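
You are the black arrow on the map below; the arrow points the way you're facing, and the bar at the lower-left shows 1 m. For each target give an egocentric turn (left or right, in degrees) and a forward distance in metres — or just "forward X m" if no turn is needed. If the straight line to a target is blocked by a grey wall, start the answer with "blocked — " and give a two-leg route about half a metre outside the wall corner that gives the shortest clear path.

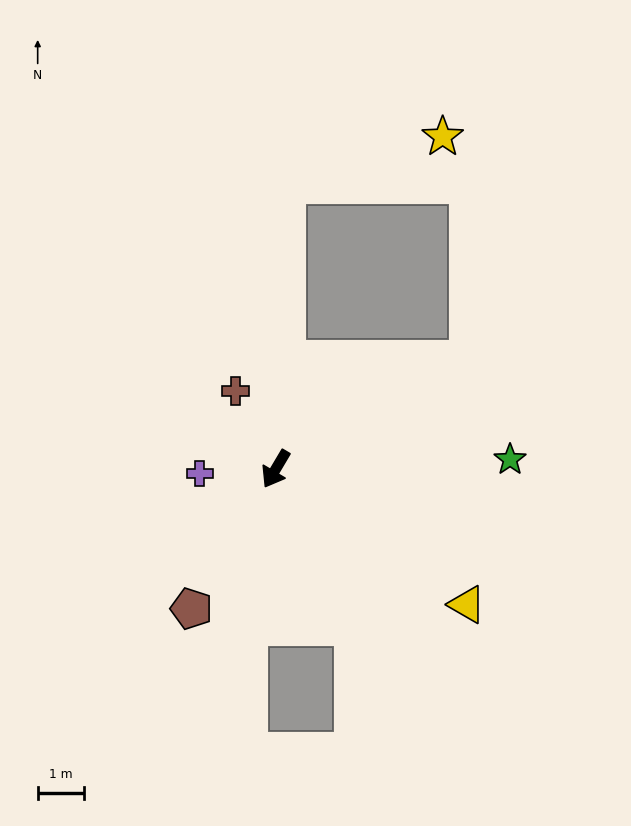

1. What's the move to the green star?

turn left 123°, forward 5.0 m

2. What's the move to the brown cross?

turn right 122°, forward 1.9 m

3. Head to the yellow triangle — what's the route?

turn left 85°, forward 5.0 m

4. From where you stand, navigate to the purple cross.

turn right 56°, forward 1.6 m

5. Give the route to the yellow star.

blocked — turn right 152°, forward 6.1 m, then turn right 71°, forward 3.5 m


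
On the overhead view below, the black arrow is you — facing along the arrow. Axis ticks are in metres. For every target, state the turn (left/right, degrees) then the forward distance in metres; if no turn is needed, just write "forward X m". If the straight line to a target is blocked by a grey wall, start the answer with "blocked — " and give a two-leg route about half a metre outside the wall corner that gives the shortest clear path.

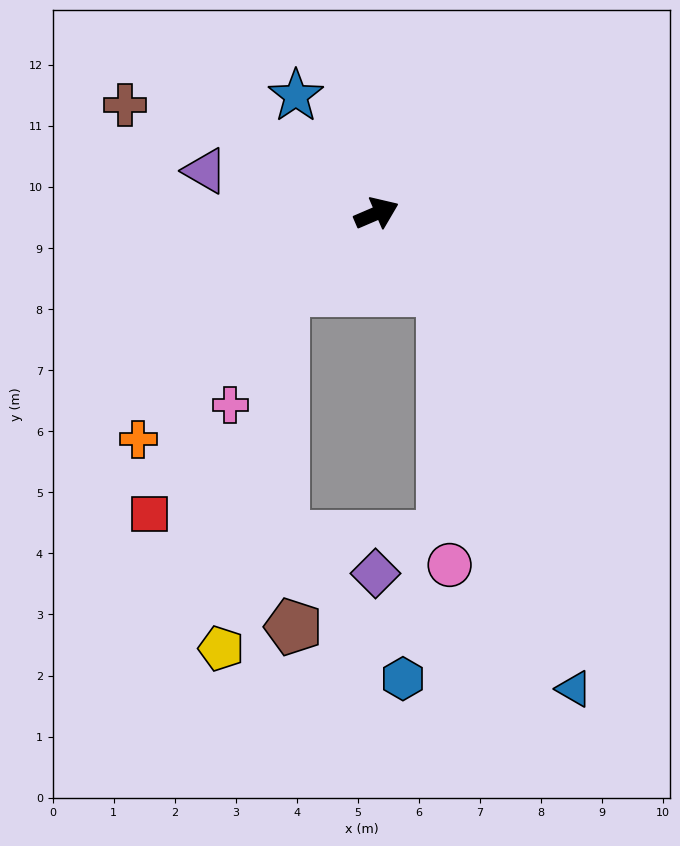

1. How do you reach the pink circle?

blocked — turn right 73°, forward 1.7 m, then turn right 39°, forward 4.5 m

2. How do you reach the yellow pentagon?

blocked — turn right 163°, forward 2.0 m, then turn left 40°, forward 5.9 m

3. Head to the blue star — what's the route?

turn left 101°, forward 2.3 m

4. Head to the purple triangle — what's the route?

turn left 143°, forward 2.9 m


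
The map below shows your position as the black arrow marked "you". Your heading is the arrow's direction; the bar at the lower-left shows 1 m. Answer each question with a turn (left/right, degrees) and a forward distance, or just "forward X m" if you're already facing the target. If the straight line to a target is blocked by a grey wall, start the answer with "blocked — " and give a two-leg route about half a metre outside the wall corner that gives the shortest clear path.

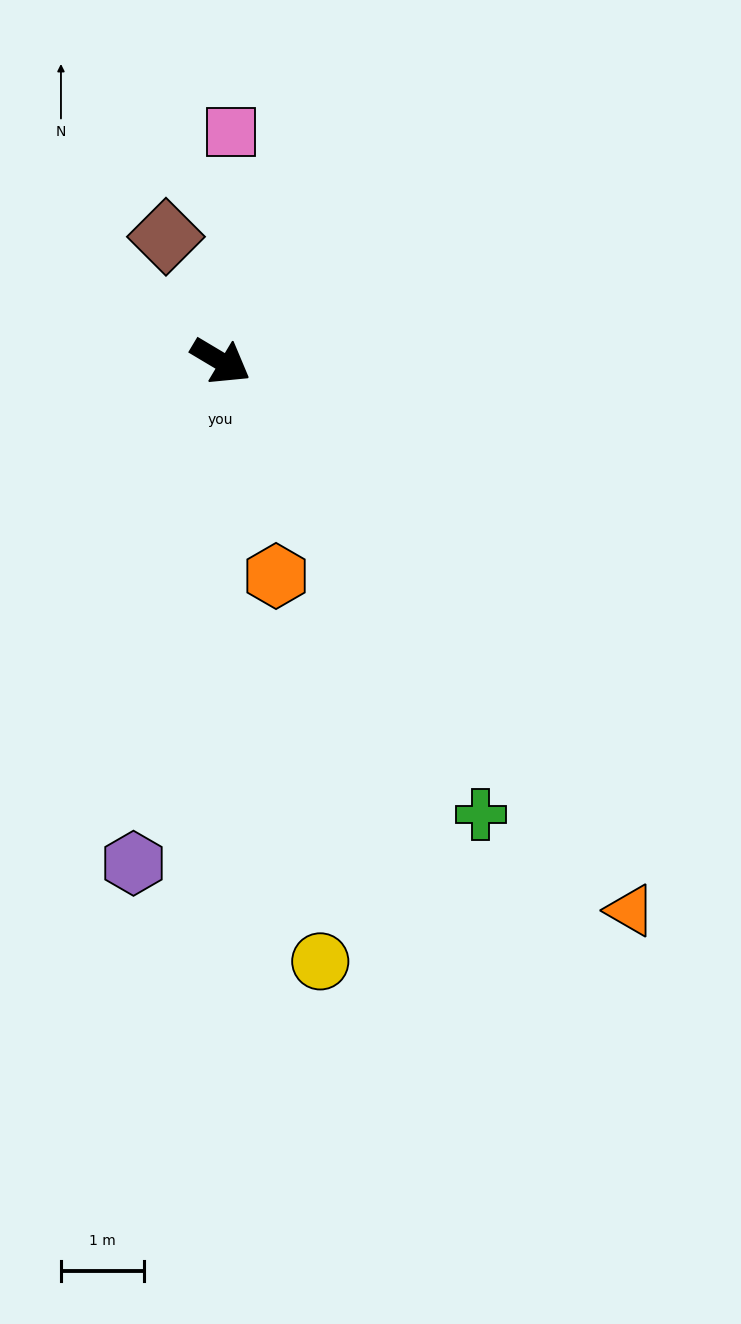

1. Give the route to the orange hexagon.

turn right 45°, forward 2.7 m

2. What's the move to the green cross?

turn right 29°, forward 6.3 m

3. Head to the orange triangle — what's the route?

turn right 22°, forward 8.2 m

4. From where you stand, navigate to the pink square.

turn left 118°, forward 2.8 m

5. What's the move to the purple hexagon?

turn right 69°, forward 6.1 m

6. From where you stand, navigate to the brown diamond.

turn left 145°, forward 1.6 m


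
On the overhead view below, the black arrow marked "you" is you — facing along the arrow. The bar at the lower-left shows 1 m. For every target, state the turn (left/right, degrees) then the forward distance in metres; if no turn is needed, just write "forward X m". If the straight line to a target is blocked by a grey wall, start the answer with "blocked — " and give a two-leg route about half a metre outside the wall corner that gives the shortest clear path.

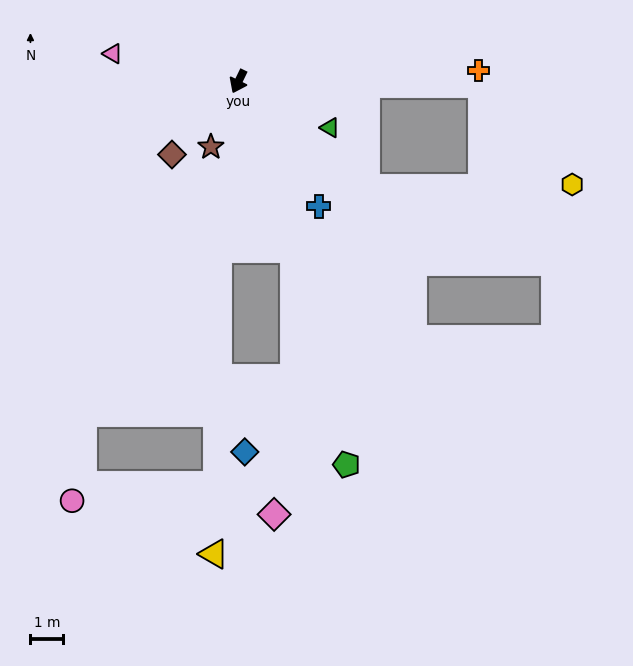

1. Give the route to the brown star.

turn left 3°, forward 2.2 m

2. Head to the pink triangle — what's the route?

turn right 77°, forward 3.9 m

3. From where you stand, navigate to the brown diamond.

turn right 16°, forward 3.0 m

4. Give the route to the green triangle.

turn left 89°, forward 3.1 m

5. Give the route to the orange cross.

turn left 118°, forward 7.4 m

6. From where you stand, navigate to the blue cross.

turn left 59°, forward 4.5 m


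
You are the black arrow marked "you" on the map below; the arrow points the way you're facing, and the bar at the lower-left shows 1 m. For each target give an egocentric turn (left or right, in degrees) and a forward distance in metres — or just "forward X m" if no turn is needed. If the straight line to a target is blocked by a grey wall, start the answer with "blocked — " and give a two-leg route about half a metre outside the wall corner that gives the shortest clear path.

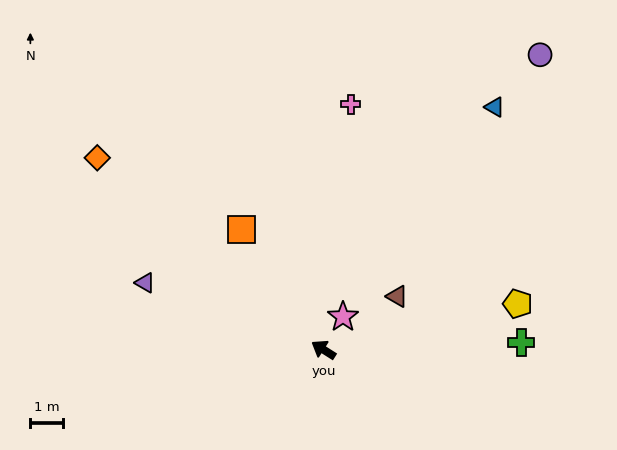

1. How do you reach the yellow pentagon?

turn right 134°, forward 6.1 m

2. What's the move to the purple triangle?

turn left 12°, forward 5.8 m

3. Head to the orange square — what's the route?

turn right 23°, forward 4.4 m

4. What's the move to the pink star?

turn right 88°, forward 1.2 m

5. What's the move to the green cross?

turn right 145°, forward 6.0 m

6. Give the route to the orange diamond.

turn right 8°, forward 9.0 m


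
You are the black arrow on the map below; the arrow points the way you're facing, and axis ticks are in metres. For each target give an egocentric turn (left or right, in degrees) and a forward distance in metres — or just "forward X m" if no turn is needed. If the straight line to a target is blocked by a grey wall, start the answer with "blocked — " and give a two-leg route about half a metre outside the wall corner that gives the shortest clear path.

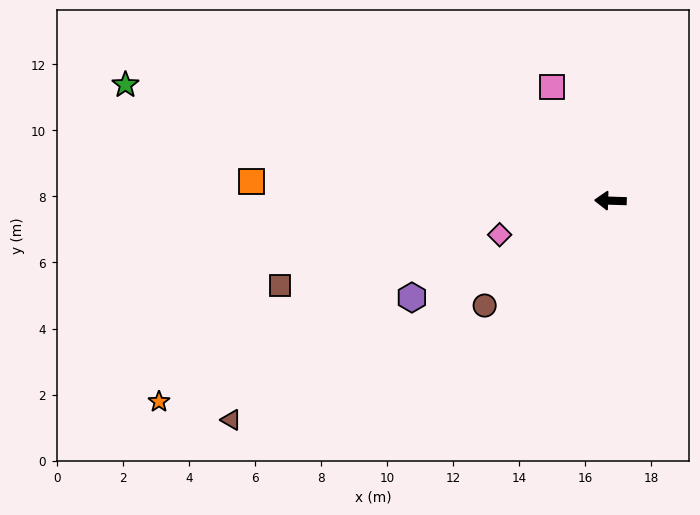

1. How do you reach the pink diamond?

turn left 19°, forward 3.5 m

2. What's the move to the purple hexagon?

turn left 28°, forward 6.7 m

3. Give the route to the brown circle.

turn left 42°, forward 5.0 m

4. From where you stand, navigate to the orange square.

forward 10.9 m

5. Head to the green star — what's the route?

turn right 12°, forward 15.1 m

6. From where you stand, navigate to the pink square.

turn right 61°, forward 3.9 m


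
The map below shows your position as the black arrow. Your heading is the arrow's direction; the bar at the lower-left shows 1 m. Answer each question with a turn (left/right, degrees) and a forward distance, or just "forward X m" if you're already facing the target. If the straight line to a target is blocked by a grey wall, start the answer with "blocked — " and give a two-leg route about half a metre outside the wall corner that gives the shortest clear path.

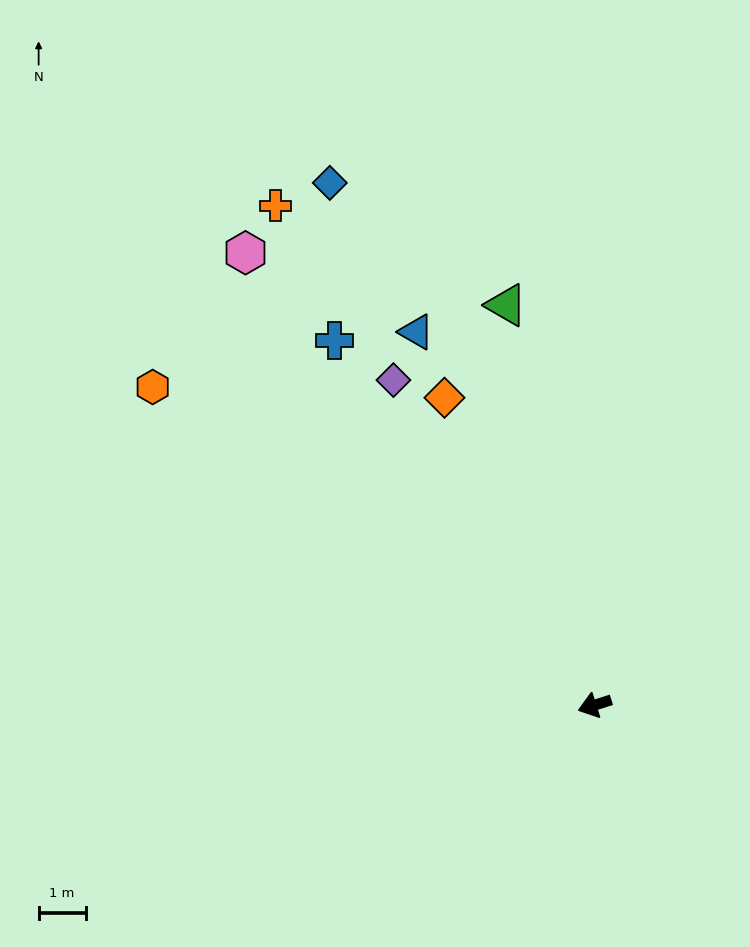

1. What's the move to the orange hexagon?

turn right 53°, forward 11.6 m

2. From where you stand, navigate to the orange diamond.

turn right 82°, forward 7.3 m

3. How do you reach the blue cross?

turn right 72°, forward 9.5 m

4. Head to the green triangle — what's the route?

turn right 95°, forward 8.7 m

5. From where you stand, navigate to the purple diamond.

turn right 76°, forward 8.1 m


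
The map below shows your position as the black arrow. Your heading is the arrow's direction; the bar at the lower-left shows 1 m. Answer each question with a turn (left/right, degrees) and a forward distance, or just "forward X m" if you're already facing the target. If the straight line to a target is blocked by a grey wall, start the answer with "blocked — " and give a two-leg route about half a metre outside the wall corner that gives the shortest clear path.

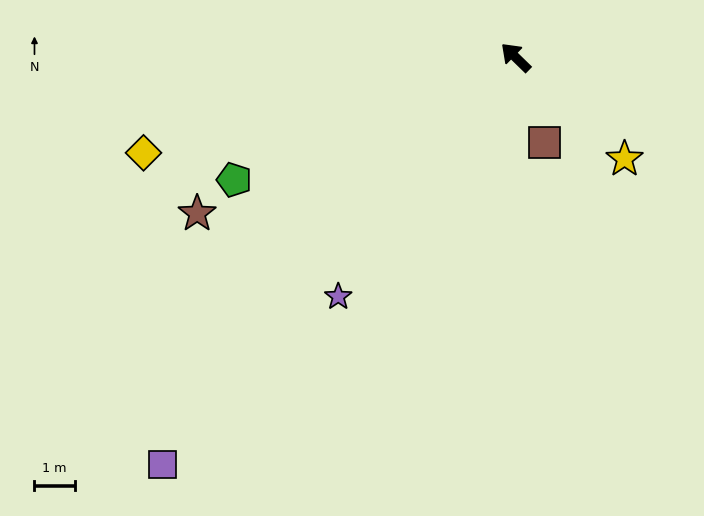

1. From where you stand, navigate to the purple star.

turn left 98°, forward 7.4 m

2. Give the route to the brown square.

turn left 153°, forward 2.2 m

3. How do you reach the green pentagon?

turn left 68°, forward 7.6 m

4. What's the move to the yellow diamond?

turn left 59°, forward 9.5 m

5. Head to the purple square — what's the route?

turn left 93°, forward 13.3 m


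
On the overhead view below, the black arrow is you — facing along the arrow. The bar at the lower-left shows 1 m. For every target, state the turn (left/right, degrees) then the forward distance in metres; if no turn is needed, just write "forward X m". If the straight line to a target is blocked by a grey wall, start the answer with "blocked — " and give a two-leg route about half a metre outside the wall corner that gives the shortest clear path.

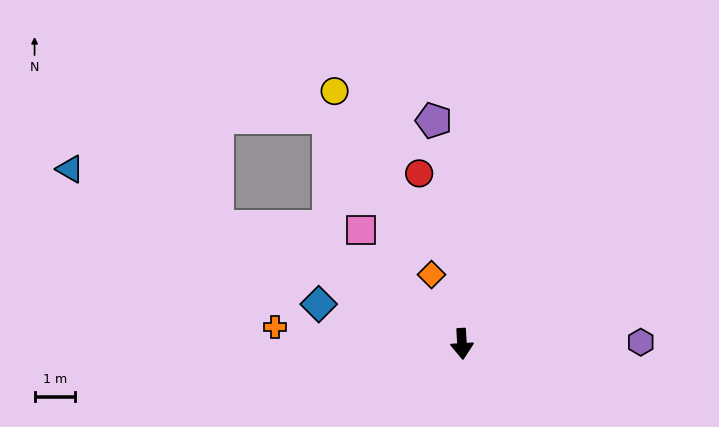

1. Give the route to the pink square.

turn right 142°, forward 3.7 m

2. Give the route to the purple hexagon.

turn left 87°, forward 4.4 m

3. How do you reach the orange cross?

turn right 99°, forward 4.6 m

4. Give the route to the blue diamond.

turn right 109°, forward 3.7 m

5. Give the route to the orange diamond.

turn right 160°, forward 1.9 m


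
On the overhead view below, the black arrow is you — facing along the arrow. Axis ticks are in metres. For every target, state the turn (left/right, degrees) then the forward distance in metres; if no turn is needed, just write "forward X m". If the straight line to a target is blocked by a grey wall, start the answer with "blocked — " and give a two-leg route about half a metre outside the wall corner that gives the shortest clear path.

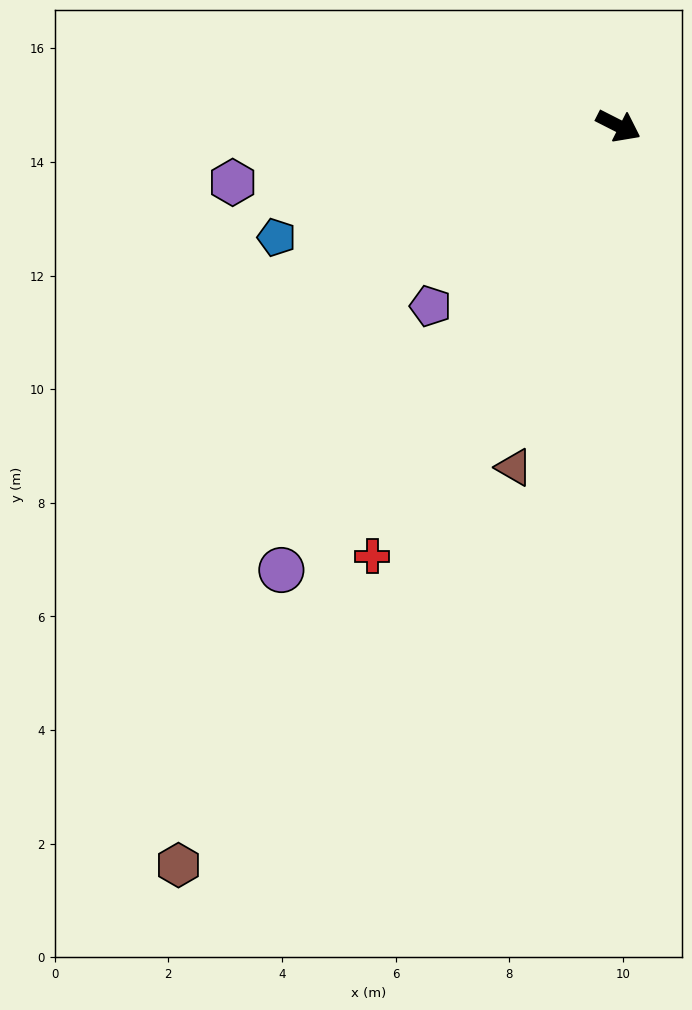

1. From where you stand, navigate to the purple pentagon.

turn right 109°, forward 4.6 m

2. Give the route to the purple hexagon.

turn right 145°, forward 6.9 m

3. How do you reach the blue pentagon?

turn right 135°, forward 6.3 m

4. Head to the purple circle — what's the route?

turn right 100°, forward 9.8 m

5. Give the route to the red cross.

turn right 93°, forward 8.7 m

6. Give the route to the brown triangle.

turn right 80°, forward 6.3 m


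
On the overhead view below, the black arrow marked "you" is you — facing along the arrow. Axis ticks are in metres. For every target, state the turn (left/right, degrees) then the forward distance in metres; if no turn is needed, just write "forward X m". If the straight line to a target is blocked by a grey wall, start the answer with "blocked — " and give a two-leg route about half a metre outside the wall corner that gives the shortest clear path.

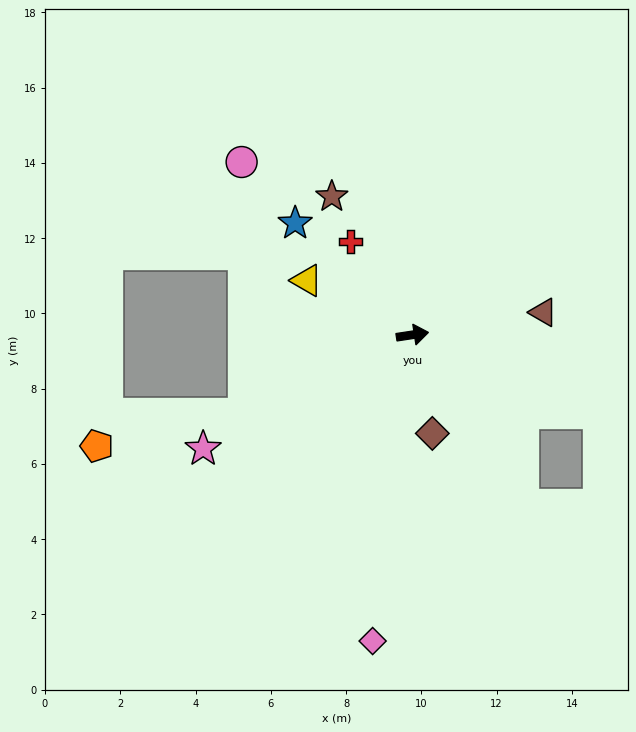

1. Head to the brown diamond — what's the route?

turn right 87°, forward 2.7 m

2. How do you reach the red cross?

turn left 115°, forward 3.0 m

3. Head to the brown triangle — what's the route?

forward 3.5 m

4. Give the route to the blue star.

turn left 128°, forward 4.3 m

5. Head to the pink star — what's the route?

turn right 160°, forward 6.3 m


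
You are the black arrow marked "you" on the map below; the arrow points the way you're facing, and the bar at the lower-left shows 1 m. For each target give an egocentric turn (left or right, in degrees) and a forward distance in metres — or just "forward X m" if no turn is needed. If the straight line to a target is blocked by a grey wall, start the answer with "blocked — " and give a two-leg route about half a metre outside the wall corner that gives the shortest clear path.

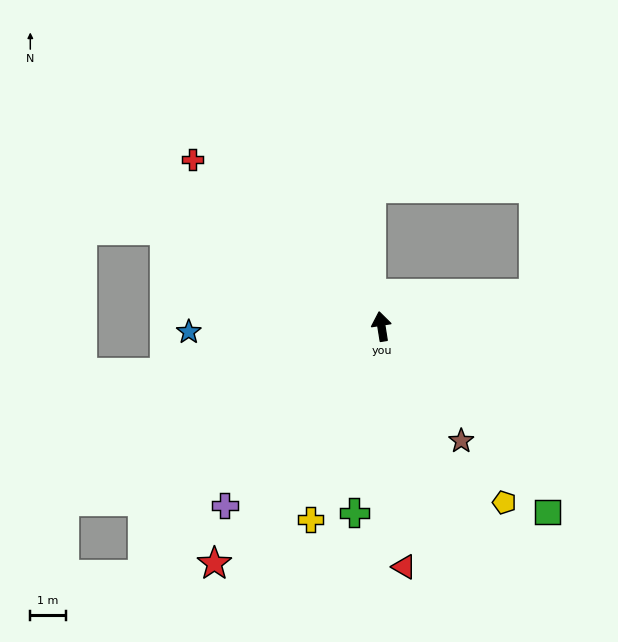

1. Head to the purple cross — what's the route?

turn left 130°, forward 6.7 m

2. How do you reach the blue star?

turn left 83°, forward 5.4 m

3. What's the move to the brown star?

turn right 154°, forward 3.9 m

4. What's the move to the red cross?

turn left 40°, forward 7.0 m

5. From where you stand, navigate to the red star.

turn left 136°, forward 8.1 m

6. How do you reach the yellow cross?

turn left 151°, forward 5.8 m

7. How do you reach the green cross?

turn left 163°, forward 5.3 m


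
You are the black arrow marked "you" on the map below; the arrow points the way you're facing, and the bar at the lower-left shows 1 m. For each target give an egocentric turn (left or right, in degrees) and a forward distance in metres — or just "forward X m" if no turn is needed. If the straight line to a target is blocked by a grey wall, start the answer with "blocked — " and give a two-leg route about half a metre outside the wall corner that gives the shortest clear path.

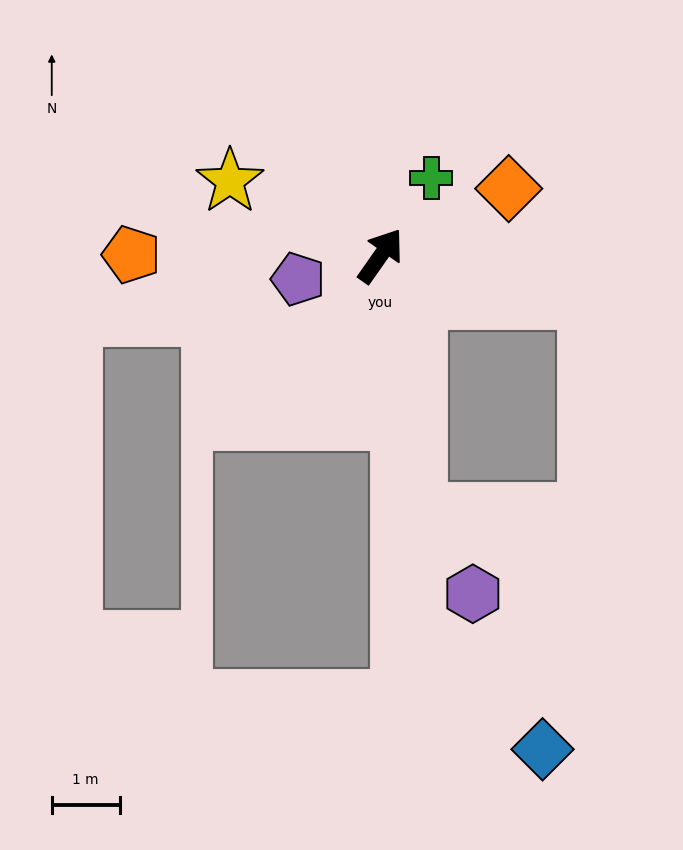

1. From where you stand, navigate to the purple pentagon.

turn left 141°, forward 1.3 m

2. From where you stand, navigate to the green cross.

forward 1.4 m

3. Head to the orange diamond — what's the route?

turn right 27°, forward 2.1 m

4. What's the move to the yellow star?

turn left 99°, forward 2.5 m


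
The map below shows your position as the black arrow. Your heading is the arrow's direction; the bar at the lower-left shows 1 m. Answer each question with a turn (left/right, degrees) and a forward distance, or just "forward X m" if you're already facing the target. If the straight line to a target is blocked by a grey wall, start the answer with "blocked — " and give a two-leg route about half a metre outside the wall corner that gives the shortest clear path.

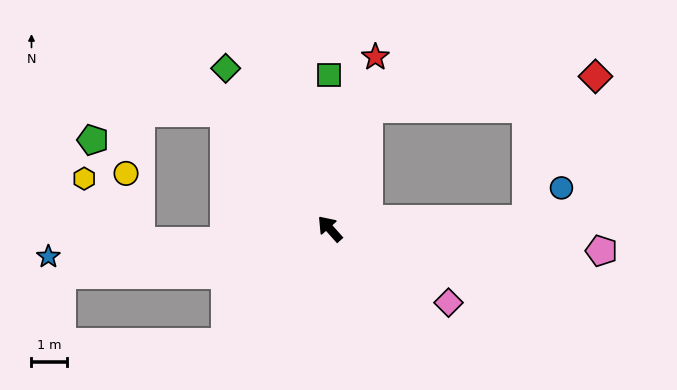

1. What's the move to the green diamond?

turn right 9°, forward 5.4 m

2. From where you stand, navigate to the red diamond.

blocked — turn right 59°, forward 3.6 m, then turn right 65°, forward 6.5 m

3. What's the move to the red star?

turn right 57°, forward 5.0 m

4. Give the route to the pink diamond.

turn right 164°, forward 3.9 m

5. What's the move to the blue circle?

blocked — turn right 129°, forward 5.6 m, then turn left 40°, forward 1.3 m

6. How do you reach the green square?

turn right 42°, forward 4.3 m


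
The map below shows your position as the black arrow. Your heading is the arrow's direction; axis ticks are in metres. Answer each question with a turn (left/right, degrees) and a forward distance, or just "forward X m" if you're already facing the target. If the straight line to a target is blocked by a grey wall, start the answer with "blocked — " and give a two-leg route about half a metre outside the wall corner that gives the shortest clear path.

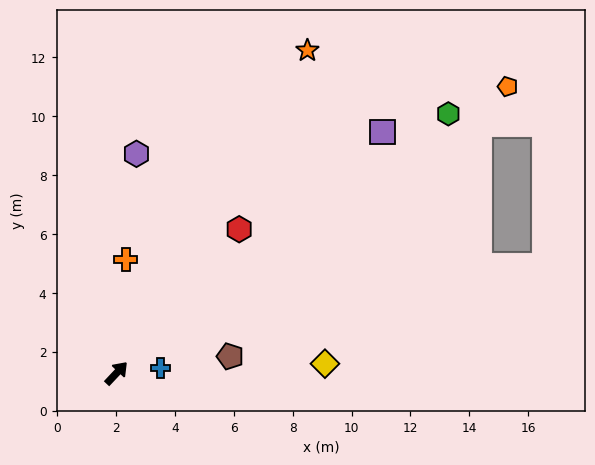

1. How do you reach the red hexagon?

turn left 3°, forward 6.4 m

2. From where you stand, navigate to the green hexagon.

turn right 9°, forward 14.3 m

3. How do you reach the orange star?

turn left 13°, forward 12.7 m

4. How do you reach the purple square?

turn right 5°, forward 12.2 m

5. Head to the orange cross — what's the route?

turn left 39°, forward 3.9 m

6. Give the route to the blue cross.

turn right 40°, forward 1.5 m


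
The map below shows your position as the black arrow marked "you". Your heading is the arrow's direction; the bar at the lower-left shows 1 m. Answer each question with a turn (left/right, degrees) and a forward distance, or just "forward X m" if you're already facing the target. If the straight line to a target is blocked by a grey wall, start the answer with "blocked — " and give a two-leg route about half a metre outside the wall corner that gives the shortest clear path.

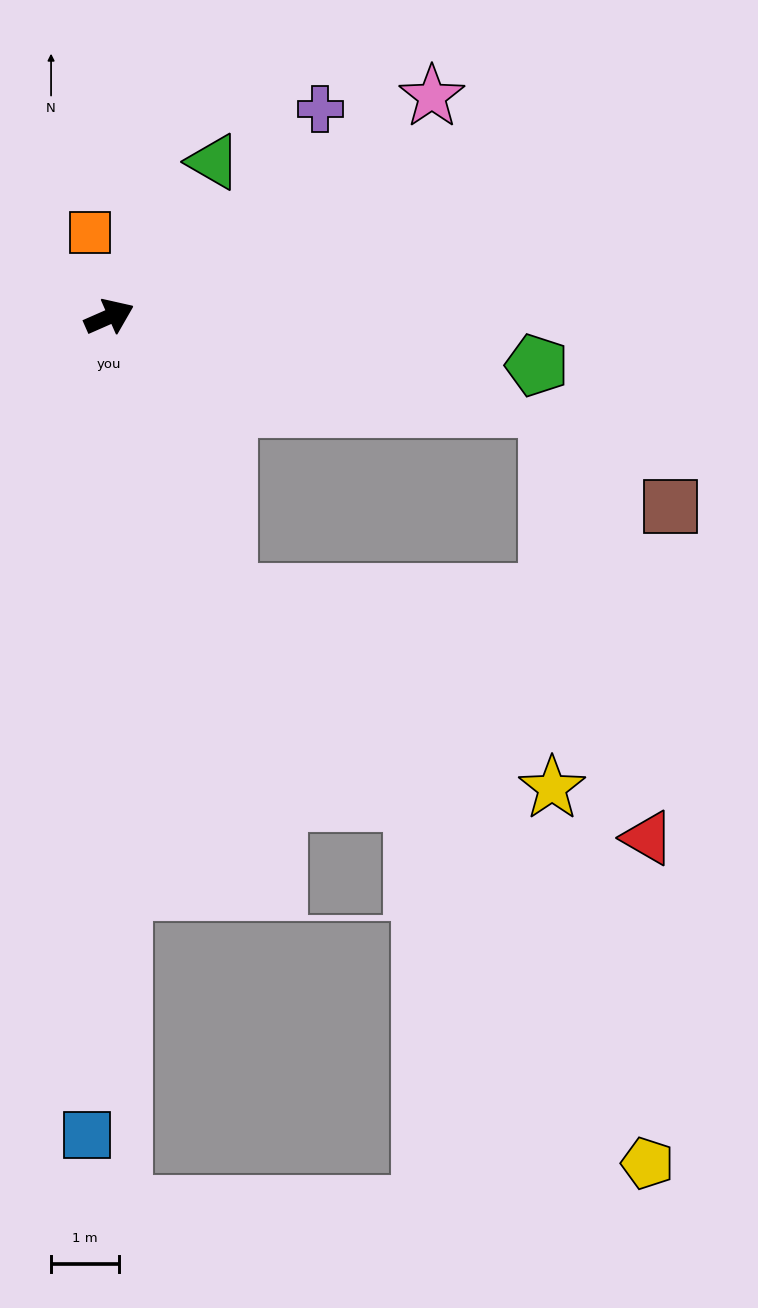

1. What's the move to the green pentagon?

turn right 30°, forward 6.4 m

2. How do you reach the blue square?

turn right 115°, forward 12.1 m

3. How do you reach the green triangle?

turn left 32°, forward 2.8 m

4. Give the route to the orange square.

turn left 79°, forward 1.3 m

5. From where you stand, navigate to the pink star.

turn left 11°, forward 5.8 m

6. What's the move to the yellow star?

blocked — turn right 90°, forward 4.4 m, then turn left 35°, forward 5.6 m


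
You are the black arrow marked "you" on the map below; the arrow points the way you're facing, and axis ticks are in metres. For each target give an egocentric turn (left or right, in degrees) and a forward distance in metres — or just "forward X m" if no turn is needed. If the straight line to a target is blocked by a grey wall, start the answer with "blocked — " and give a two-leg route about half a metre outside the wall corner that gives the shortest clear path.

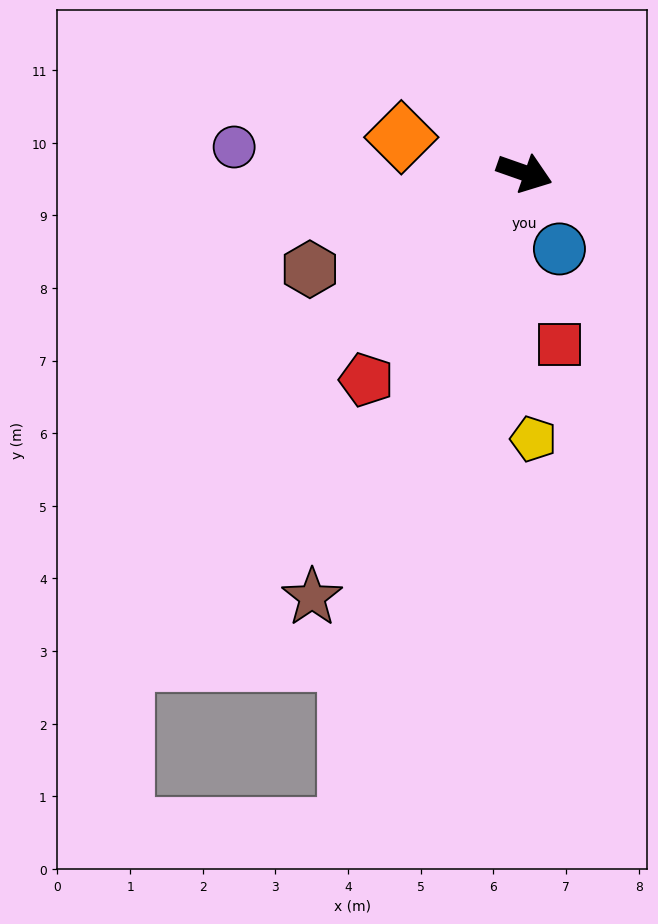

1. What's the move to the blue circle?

turn right 46°, forward 1.2 m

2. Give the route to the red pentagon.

turn right 108°, forward 3.6 m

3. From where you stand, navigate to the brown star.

turn right 97°, forward 6.5 m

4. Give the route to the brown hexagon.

turn right 137°, forward 3.2 m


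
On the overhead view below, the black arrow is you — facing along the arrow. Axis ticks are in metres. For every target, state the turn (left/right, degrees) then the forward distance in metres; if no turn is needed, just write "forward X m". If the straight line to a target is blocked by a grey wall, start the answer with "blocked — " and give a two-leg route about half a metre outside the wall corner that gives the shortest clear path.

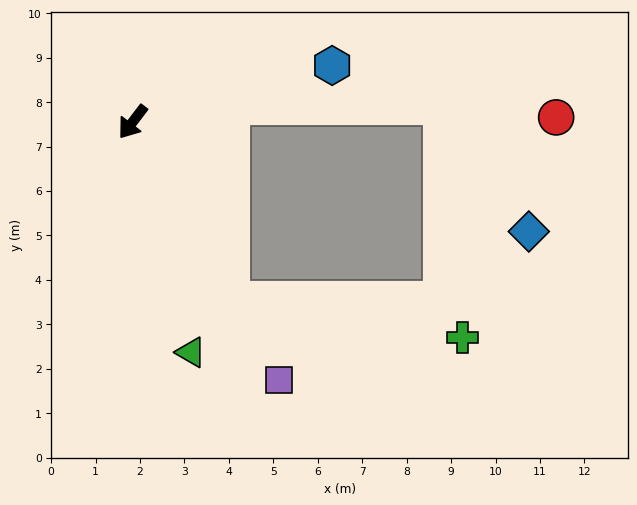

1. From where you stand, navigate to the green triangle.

turn left 52°, forward 5.3 m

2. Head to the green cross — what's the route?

blocked — turn left 66°, forward 4.6 m, then turn left 52°, forward 5.3 m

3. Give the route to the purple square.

turn left 67°, forward 6.7 m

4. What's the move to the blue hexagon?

turn left 143°, forward 4.7 m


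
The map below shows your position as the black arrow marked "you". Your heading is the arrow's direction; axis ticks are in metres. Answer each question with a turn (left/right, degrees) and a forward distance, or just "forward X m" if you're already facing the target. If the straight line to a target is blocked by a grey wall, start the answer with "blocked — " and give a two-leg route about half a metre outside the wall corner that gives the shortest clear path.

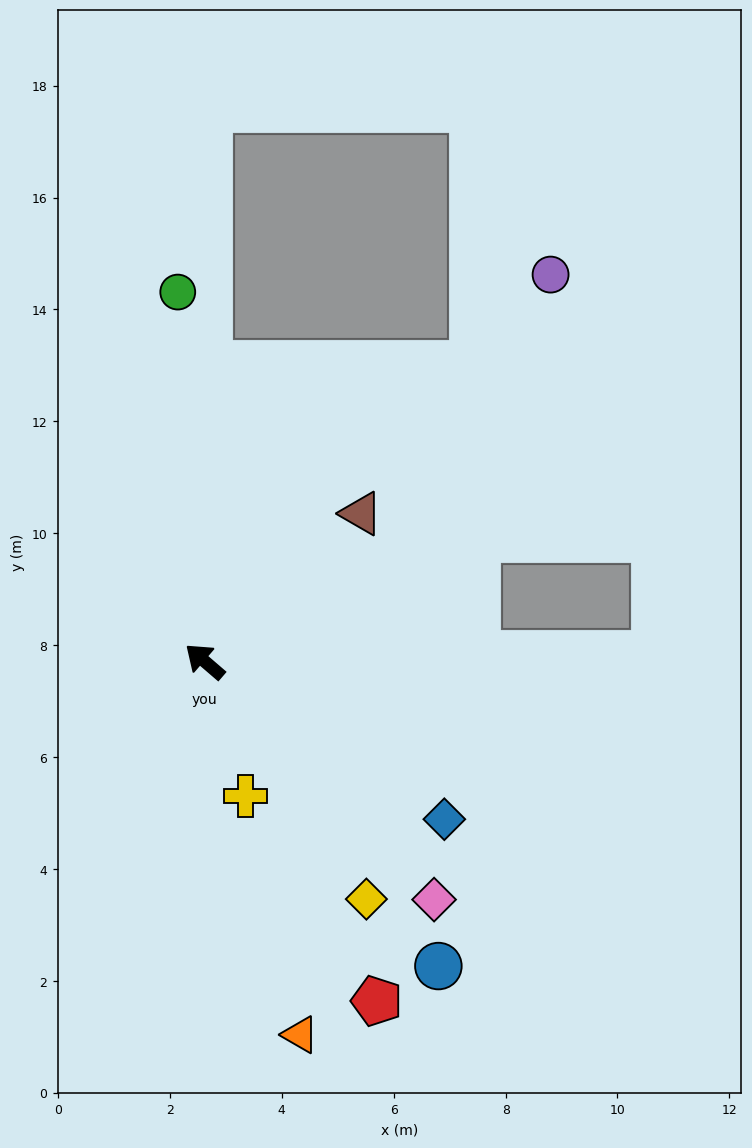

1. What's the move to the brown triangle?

turn right 96°, forward 3.8 m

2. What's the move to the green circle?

turn right 45°, forward 6.6 m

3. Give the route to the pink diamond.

turn left 175°, forward 5.9 m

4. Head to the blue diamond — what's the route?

turn right 173°, forward 5.1 m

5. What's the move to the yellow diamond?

turn left 165°, forward 5.1 m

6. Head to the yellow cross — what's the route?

turn left 148°, forward 2.5 m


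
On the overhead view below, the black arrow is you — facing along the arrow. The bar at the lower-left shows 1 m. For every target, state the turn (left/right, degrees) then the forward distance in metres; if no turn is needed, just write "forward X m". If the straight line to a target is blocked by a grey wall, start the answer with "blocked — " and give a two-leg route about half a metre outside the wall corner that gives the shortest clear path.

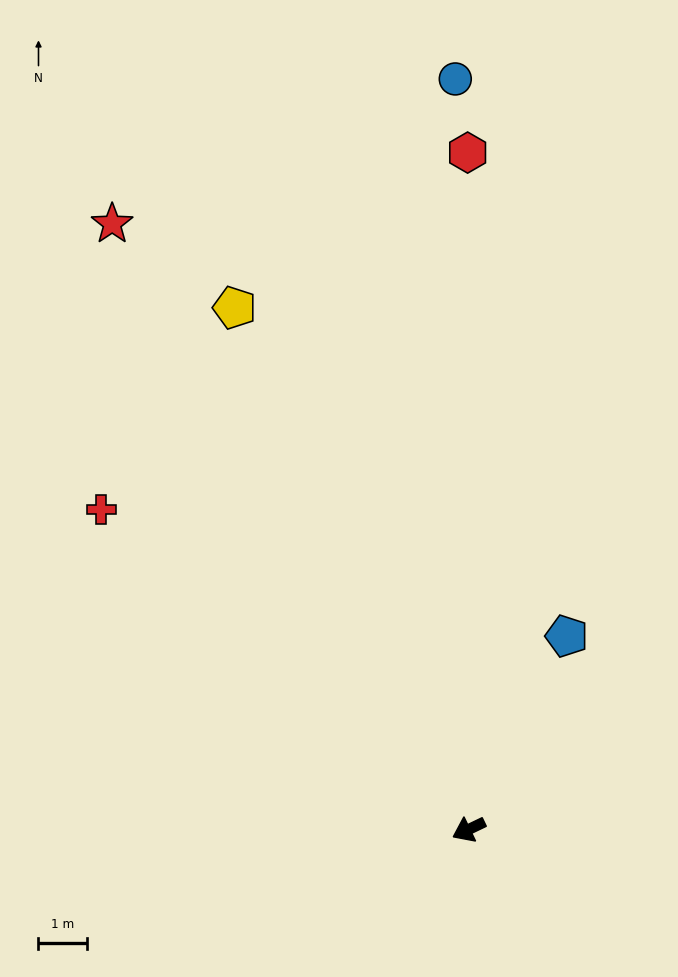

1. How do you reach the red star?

turn right 85°, forward 14.6 m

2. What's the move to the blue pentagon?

turn right 142°, forward 4.5 m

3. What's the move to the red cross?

turn right 67°, forward 10.1 m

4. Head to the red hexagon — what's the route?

turn right 116°, forward 14.0 m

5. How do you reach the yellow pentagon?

turn right 91°, forward 11.9 m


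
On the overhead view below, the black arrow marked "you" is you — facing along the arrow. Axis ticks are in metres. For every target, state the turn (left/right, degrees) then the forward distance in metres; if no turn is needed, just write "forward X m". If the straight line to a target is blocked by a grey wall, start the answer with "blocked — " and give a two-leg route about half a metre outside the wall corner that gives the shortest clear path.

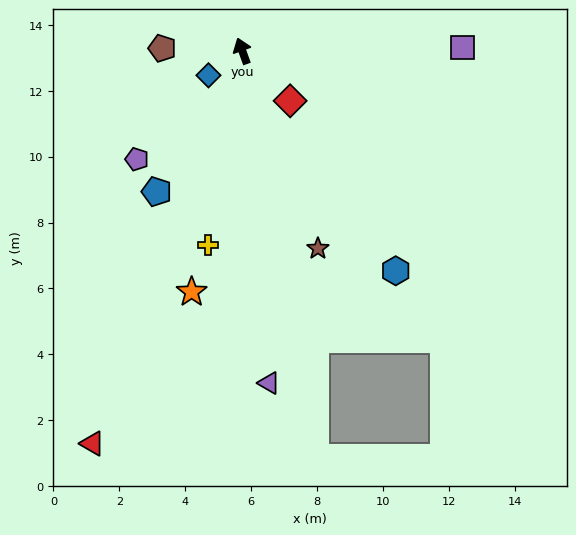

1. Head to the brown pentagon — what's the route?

turn left 68°, forward 2.4 m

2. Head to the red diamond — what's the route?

turn right 156°, forward 2.1 m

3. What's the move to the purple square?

turn right 109°, forward 6.7 m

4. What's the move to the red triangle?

turn left 139°, forward 12.8 m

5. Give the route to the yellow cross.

turn left 150°, forward 6.0 m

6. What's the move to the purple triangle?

turn left 165°, forward 10.1 m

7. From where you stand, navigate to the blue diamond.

turn left 106°, forward 1.3 m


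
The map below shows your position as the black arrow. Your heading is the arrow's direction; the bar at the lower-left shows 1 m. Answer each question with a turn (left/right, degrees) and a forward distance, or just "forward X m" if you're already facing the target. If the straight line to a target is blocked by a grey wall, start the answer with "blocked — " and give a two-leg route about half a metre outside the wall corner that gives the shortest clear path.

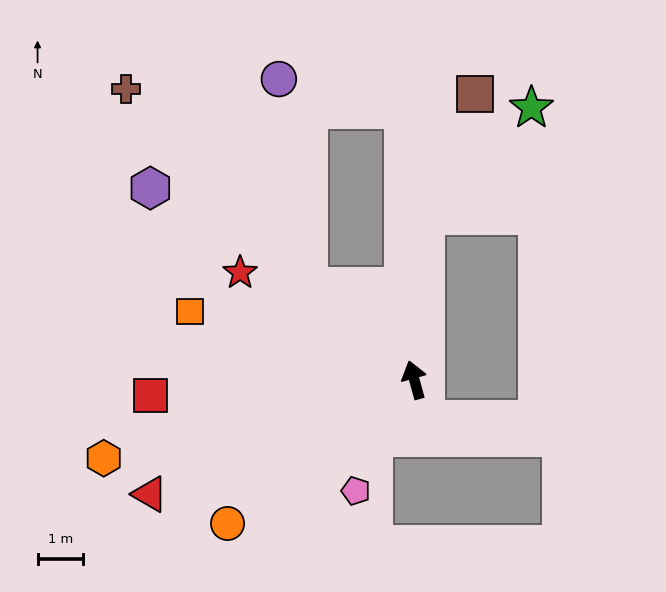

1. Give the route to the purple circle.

blocked — turn left 33°, forward 3.1 m, then turn right 40°, forward 4.6 m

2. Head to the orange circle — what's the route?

turn left 112°, forward 5.2 m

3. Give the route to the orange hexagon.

turn left 89°, forward 7.1 m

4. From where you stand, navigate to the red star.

turn left 43°, forward 4.5 m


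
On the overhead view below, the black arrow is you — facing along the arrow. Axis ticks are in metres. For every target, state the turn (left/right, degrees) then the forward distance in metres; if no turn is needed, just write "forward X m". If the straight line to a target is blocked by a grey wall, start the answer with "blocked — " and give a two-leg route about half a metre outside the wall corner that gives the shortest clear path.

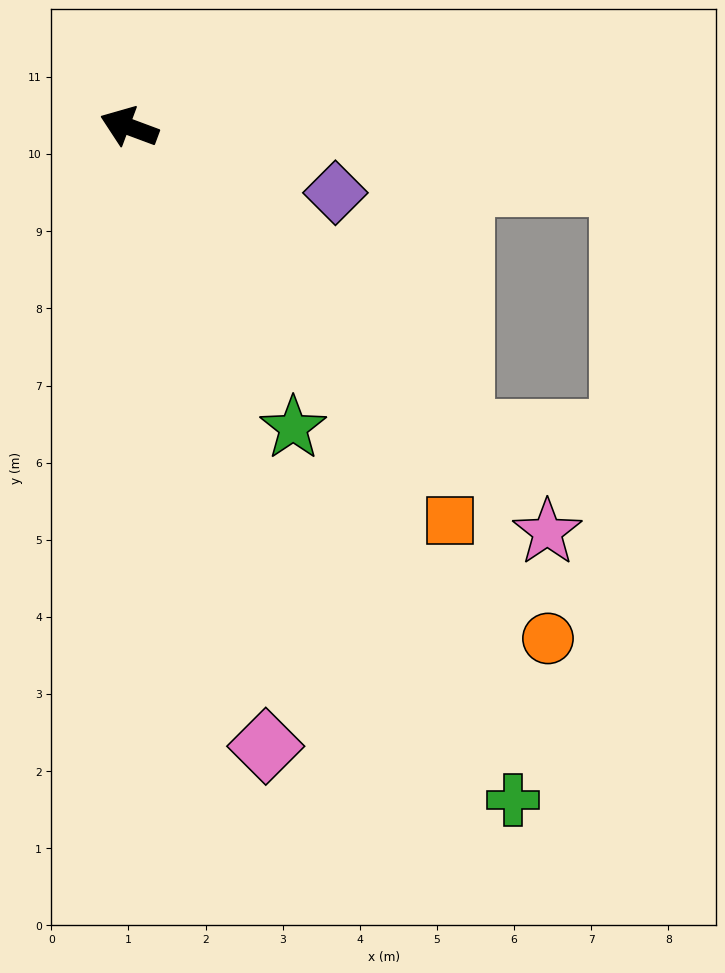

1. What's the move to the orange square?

turn left 150°, forward 6.6 m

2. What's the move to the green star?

turn left 139°, forward 4.4 m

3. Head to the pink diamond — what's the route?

turn left 123°, forward 8.2 m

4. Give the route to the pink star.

turn left 156°, forward 7.5 m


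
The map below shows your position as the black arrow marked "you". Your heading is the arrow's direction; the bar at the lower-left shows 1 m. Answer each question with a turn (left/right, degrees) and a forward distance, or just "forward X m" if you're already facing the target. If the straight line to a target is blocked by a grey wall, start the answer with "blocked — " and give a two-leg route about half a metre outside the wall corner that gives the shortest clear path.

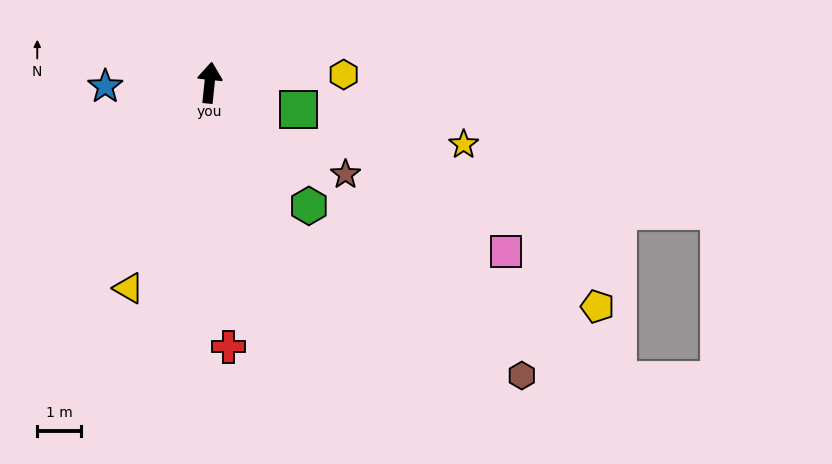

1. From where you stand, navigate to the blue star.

turn left 98°, forward 2.4 m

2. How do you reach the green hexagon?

turn right 135°, forward 3.6 m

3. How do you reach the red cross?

turn right 170°, forward 6.1 m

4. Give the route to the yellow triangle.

turn left 164°, forward 5.1 m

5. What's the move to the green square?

turn right 101°, forward 2.1 m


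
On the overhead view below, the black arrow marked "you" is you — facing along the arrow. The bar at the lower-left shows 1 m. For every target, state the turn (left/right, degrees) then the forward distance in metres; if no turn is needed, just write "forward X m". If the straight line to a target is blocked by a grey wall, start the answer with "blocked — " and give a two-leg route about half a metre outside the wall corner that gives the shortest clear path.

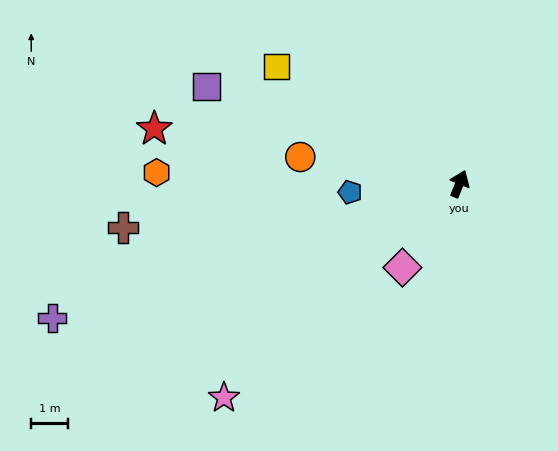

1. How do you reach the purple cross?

turn left 130°, forward 11.6 m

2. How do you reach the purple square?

turn left 91°, forward 7.3 m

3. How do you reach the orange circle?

turn left 103°, forward 4.4 m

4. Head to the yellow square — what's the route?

turn left 80°, forward 5.9 m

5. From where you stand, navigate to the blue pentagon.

turn left 117°, forward 3.0 m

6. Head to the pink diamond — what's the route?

turn left 168°, forward 2.7 m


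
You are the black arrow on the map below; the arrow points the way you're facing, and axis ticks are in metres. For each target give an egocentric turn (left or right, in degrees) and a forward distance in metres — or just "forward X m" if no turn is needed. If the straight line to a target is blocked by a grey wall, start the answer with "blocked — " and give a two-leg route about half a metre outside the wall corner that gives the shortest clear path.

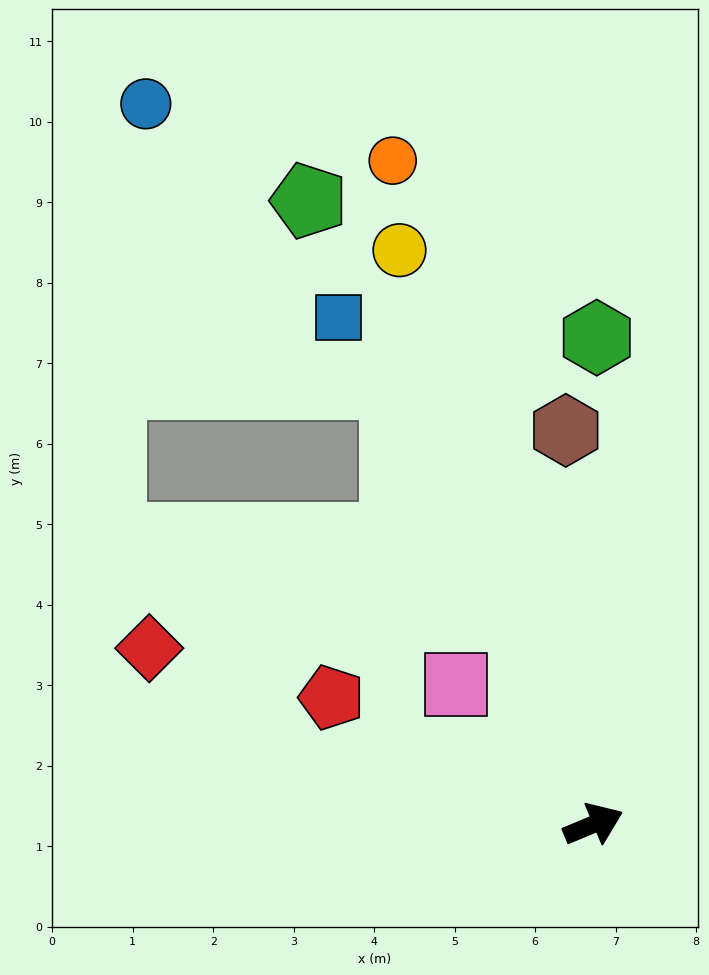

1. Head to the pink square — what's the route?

turn left 112°, forward 2.4 m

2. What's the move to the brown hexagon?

turn left 71°, forward 4.9 m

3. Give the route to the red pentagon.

turn left 132°, forward 3.6 m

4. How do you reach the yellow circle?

turn left 86°, forward 7.5 m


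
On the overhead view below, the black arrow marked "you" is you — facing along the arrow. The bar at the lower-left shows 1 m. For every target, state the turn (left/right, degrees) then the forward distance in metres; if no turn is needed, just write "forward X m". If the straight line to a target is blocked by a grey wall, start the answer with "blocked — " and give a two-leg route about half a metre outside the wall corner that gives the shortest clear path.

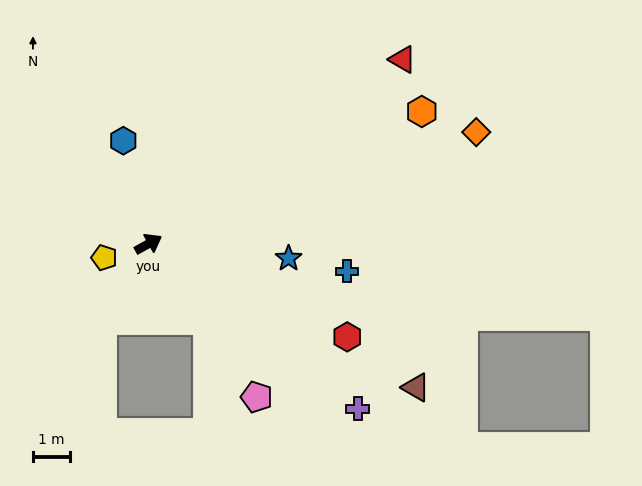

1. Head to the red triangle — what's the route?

turn left 7°, forward 8.6 m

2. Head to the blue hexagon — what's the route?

turn left 75°, forward 2.9 m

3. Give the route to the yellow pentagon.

turn left 168°, forward 1.3 m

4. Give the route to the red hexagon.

turn right 54°, forward 6.0 m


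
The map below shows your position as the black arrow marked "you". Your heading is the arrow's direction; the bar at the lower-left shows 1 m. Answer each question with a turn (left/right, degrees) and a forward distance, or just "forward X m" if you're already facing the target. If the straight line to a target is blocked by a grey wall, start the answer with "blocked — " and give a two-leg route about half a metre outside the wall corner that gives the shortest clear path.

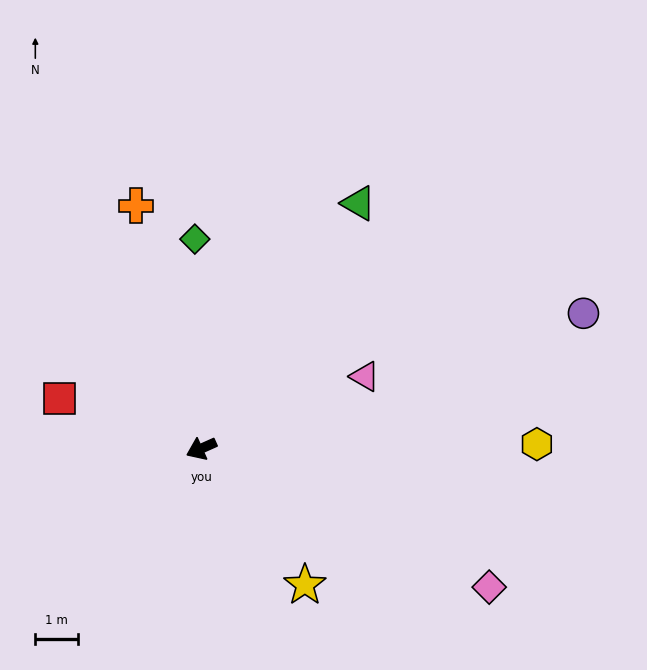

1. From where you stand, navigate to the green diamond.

turn right 112°, forward 4.9 m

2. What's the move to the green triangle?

turn right 147°, forward 6.8 m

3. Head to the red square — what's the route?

turn right 44°, forward 3.5 m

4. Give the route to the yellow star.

turn left 103°, forward 4.0 m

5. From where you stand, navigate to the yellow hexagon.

turn left 157°, forward 7.8 m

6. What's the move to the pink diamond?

turn left 130°, forward 7.4 m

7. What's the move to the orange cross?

turn right 99°, forward 5.9 m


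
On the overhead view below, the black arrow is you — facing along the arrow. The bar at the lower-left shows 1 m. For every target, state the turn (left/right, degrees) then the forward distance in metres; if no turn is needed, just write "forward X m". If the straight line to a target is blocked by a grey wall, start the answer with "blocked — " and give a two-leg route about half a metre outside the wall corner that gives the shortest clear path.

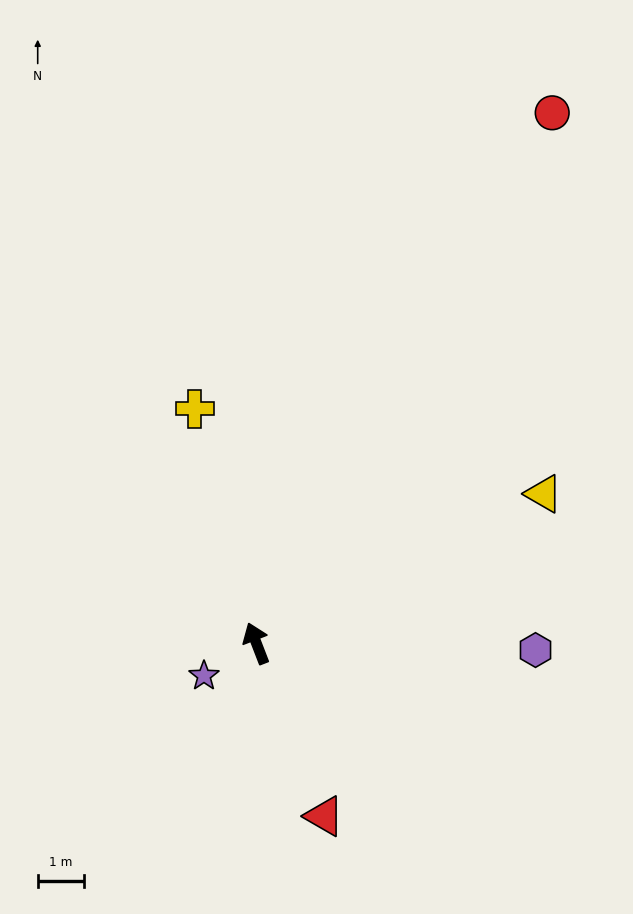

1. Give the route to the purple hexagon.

turn right 113°, forward 6.0 m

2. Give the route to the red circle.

turn right 50°, forward 13.0 m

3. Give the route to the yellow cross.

turn right 6°, forward 5.2 m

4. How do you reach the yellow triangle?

turn right 84°, forward 6.9 m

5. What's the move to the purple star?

turn left 101°, forward 1.3 m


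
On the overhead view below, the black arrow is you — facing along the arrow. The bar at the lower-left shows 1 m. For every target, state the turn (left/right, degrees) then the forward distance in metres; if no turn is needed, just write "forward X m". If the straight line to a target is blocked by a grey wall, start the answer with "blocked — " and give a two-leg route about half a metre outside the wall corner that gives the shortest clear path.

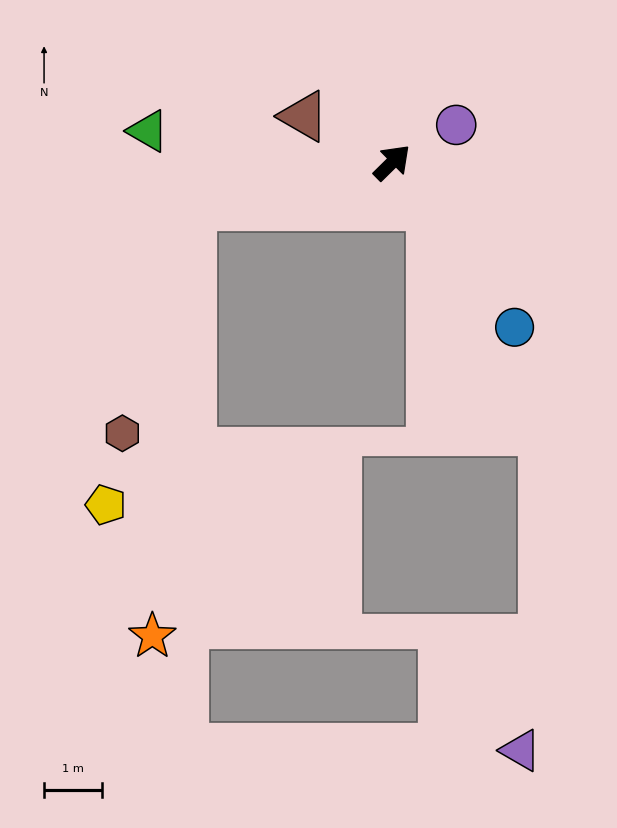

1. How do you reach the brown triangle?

turn left 108°, forward 1.7 m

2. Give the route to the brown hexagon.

blocked — turn left 148°, forward 3.5 m, then turn left 60°, forward 4.1 m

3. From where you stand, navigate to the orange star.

blocked — turn left 148°, forward 3.5 m, then turn left 72°, forward 7.4 m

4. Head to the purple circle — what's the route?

turn right 14°, forward 1.3 m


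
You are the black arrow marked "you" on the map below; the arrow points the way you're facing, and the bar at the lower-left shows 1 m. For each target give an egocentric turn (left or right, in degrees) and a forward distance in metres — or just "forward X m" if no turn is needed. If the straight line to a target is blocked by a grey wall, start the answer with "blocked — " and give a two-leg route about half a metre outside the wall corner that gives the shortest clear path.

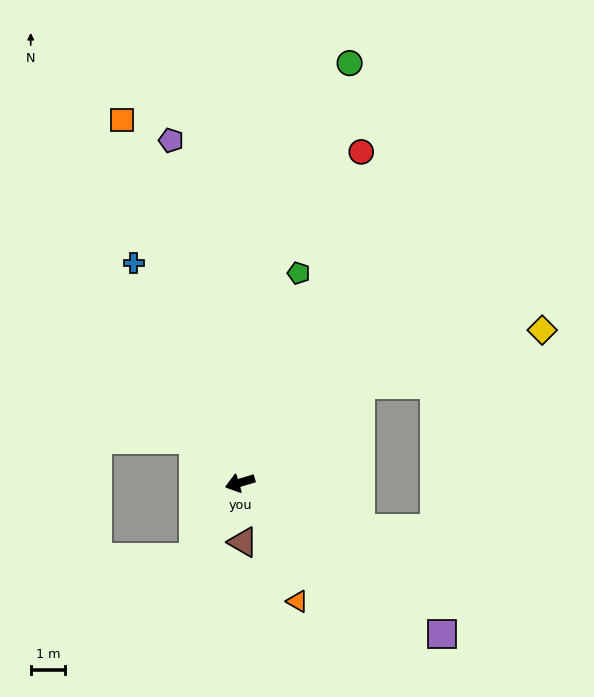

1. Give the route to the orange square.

turn right 89°, forward 11.2 m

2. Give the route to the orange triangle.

turn left 99°, forward 3.9 m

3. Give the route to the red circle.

turn right 127°, forward 10.3 m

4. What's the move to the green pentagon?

turn right 122°, forward 6.4 m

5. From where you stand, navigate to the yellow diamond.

blocked — turn right 158°, forward 4.5 m, then turn right 22°, forward 5.5 m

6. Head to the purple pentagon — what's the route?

turn right 95°, forward 10.2 m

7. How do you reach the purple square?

turn left 126°, forward 7.4 m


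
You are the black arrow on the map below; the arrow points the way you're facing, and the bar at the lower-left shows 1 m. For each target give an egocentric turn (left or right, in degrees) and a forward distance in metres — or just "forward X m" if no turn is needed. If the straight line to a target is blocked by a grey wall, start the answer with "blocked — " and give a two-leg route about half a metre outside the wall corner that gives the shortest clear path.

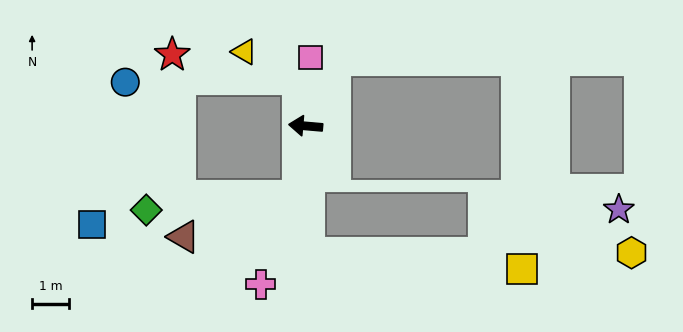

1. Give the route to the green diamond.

blocked — turn left 89°, forward 1.9 m, then turn right 79°, forward 4.1 m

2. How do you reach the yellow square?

blocked — turn left 97°, forward 3.4 m, then turn left 84°, forward 5.7 m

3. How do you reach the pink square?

turn right 89°, forward 1.8 m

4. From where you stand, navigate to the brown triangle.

blocked — turn left 89°, forward 1.9 m, then turn right 64°, forward 3.3 m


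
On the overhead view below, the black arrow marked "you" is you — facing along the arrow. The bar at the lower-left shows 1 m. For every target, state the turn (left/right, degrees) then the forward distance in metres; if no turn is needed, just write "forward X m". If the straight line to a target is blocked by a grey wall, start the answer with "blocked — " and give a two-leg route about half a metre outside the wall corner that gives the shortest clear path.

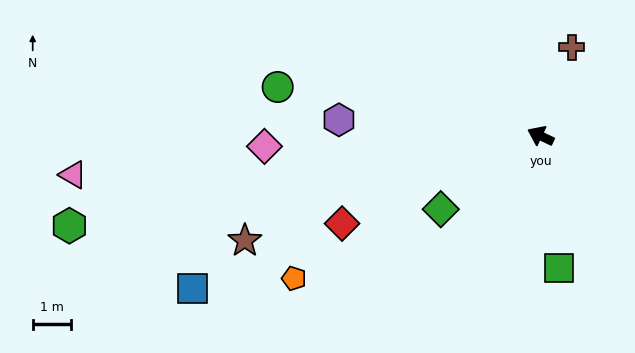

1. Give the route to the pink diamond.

turn left 28°, forward 7.3 m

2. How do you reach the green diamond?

turn left 62°, forward 3.3 m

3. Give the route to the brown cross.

turn right 84°, forward 2.5 m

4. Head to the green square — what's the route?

turn left 123°, forward 3.5 m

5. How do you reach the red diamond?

turn left 49°, forward 5.7 m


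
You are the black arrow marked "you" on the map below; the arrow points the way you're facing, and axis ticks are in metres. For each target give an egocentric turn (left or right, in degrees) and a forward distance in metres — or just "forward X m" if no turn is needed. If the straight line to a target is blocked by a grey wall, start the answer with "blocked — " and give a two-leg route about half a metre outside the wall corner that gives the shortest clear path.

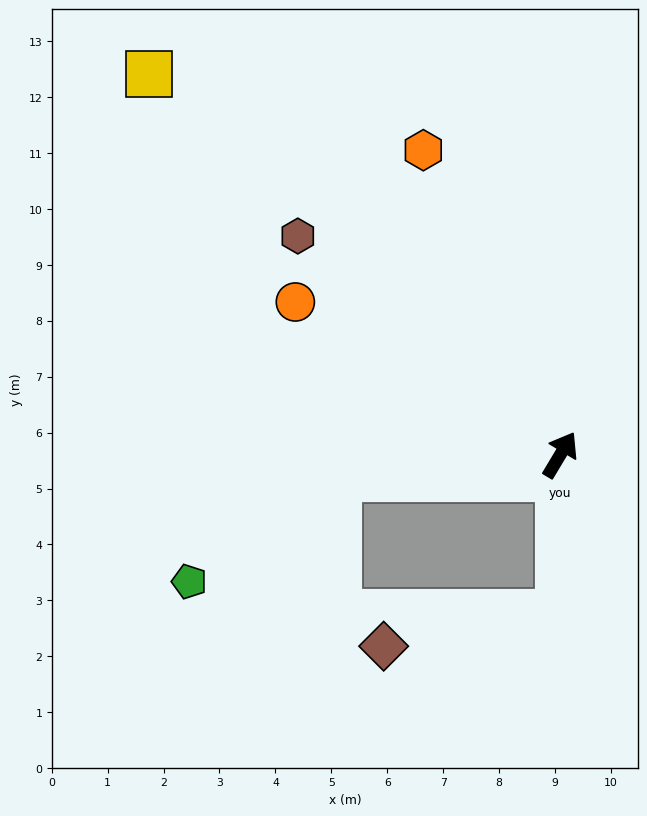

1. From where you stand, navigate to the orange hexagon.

turn left 55°, forward 6.0 m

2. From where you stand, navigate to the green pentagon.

blocked — turn left 127°, forward 4.0 m, then turn left 29°, forward 3.2 m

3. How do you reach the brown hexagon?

turn left 81°, forward 6.1 m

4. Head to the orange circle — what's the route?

turn left 91°, forward 5.5 m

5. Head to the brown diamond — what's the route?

blocked — turn right 149°, forward 2.8 m, then turn right 79°, forward 3.2 m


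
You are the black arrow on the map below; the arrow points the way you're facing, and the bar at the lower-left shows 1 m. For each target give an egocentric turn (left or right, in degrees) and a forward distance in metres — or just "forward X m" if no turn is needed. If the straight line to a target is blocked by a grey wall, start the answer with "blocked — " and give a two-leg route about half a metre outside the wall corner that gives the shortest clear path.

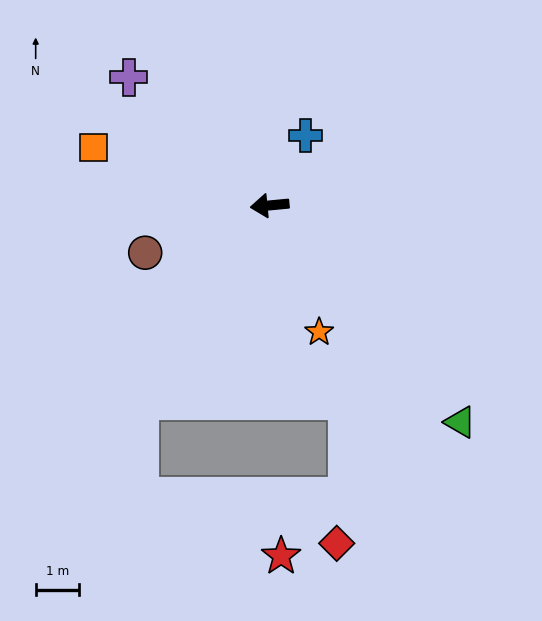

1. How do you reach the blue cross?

turn right 123°, forward 1.8 m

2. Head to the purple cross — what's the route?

turn right 48°, forward 4.4 m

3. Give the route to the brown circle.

turn left 15°, forward 3.1 m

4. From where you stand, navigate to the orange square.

turn right 24°, forward 4.3 m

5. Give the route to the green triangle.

turn left 126°, forward 6.6 m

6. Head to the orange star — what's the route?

turn left 106°, forward 3.1 m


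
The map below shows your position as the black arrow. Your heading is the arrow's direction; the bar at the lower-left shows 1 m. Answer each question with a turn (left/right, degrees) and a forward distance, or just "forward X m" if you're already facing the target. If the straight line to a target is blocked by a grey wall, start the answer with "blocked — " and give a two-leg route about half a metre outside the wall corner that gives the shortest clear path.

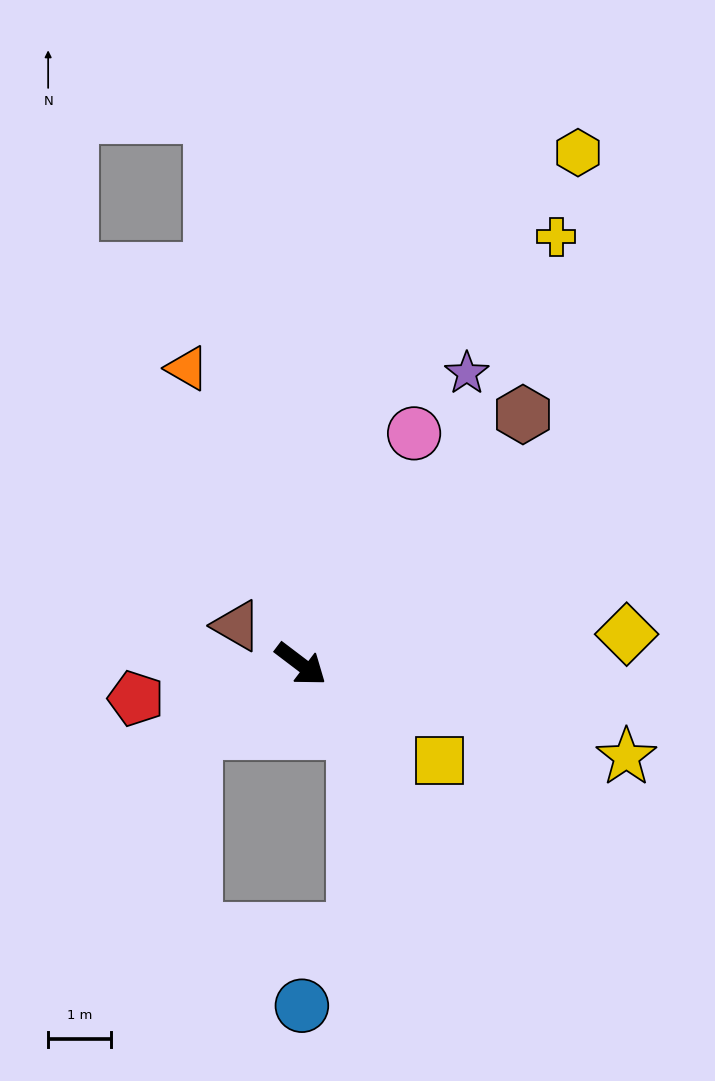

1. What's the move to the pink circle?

turn left 101°, forward 4.1 m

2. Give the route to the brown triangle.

turn right 174°, forward 1.2 m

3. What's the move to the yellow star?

turn left 21°, forward 5.4 m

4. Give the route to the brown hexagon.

turn left 85°, forward 5.3 m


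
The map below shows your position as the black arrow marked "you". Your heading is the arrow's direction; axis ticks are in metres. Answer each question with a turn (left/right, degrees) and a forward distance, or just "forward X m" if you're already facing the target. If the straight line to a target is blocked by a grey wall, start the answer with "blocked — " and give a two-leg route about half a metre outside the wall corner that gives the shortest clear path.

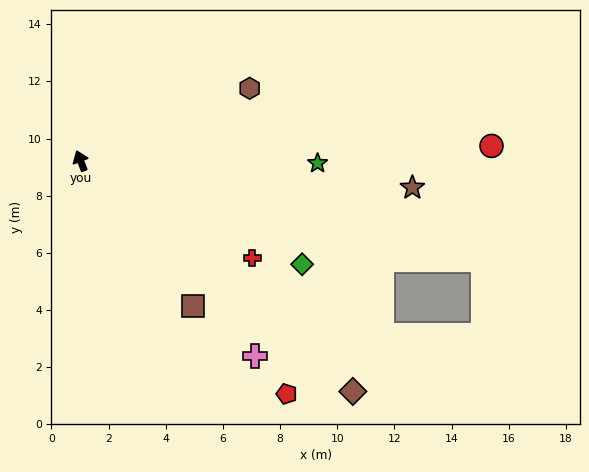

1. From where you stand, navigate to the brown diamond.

turn right 151°, forward 12.5 m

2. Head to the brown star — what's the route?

turn right 116°, forward 11.6 m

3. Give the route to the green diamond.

turn right 136°, forward 8.6 m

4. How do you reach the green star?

turn right 112°, forward 8.3 m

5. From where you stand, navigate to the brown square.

turn right 163°, forward 6.4 m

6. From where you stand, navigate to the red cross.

turn right 141°, forward 6.9 m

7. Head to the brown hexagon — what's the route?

turn right 88°, forward 6.4 m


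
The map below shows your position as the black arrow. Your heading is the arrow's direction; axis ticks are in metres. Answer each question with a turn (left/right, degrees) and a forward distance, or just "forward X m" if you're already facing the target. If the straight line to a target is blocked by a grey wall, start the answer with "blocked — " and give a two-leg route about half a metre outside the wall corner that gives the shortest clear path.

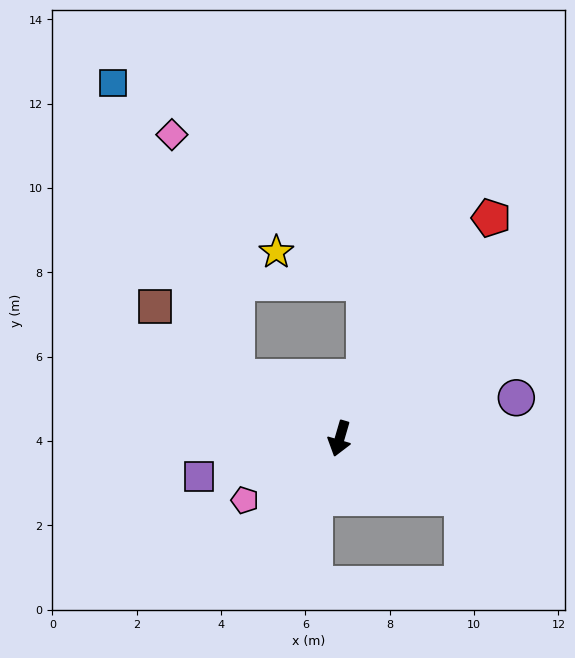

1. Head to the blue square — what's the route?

blocked — turn right 105°, forward 2.8 m, then turn right 36°, forward 7.6 m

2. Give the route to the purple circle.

turn left 119°, forward 4.3 m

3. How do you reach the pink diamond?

blocked — turn right 105°, forward 2.8 m, then turn right 44°, forward 6.0 m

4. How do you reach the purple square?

turn right 59°, forward 3.5 m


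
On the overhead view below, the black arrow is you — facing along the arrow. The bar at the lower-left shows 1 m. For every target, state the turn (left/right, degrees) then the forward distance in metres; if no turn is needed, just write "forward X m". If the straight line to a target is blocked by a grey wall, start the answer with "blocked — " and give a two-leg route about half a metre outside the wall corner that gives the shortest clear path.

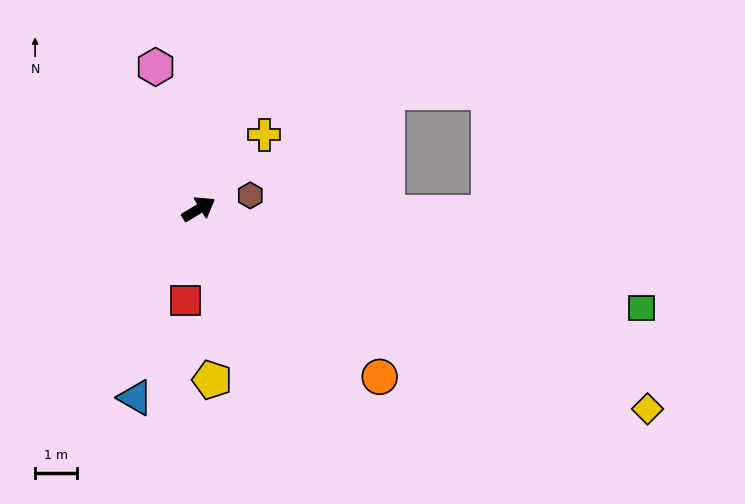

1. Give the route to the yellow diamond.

turn right 55°, forward 11.7 m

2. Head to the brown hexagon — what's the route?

turn right 17°, forward 1.3 m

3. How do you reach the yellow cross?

turn left 17°, forward 2.4 m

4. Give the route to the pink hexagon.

turn left 76°, forward 3.6 m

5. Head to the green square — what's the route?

turn right 44°, forward 10.9 m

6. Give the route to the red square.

turn right 130°, forward 2.2 m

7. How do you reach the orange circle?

turn right 74°, forward 5.9 m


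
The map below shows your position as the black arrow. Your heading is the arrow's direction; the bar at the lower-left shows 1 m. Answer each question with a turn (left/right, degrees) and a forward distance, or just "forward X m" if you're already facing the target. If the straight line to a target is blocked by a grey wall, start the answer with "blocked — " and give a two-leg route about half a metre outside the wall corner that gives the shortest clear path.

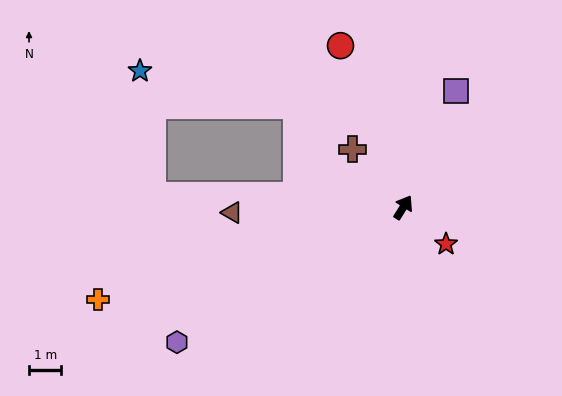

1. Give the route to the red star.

turn right 99°, forward 1.7 m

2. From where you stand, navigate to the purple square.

turn left 8°, forward 3.9 m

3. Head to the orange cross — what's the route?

turn left 139°, forward 9.9 m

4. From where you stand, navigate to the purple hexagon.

turn left 153°, forward 8.2 m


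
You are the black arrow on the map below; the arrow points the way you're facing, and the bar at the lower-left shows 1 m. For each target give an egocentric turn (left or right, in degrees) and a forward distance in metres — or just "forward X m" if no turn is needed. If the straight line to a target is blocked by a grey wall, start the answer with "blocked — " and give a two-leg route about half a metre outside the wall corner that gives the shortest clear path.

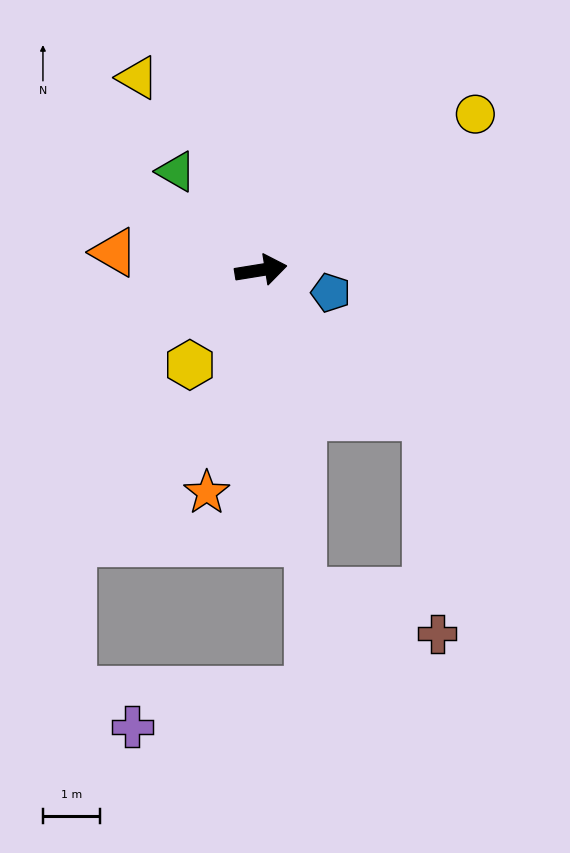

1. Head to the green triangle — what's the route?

turn left 121°, forward 2.3 m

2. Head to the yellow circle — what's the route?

turn left 27°, forward 4.7 m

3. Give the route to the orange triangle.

turn left 164°, forward 2.6 m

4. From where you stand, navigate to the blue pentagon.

turn right 27°, forward 1.3 m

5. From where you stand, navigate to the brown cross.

blocked — turn right 51°, forward 3.9 m, then turn right 45°, forward 3.8 m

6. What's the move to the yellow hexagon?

turn right 136°, forward 2.1 m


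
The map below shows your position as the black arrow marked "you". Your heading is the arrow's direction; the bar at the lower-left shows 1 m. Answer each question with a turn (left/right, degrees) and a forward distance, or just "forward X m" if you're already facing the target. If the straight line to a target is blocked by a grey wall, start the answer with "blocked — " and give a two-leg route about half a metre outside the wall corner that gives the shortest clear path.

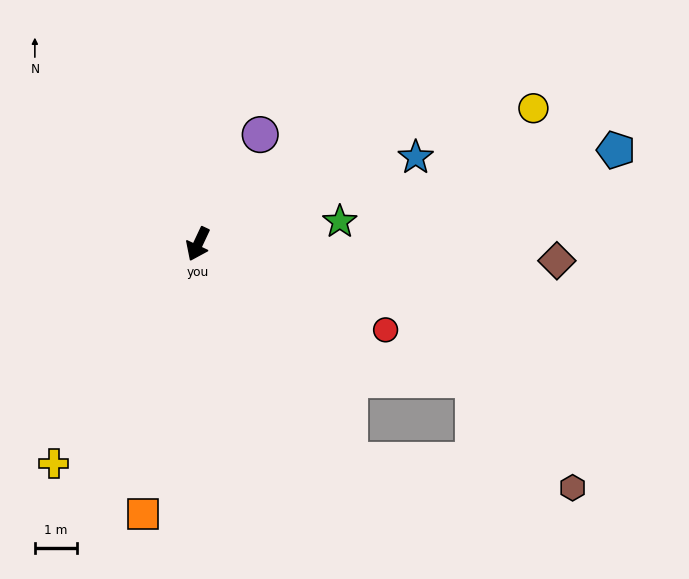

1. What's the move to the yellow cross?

turn right 8°, forward 6.3 m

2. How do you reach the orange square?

turn left 14°, forward 6.6 m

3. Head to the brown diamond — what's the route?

turn left 112°, forward 8.6 m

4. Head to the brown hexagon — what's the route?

blocked — turn left 60°, forward 6.3 m, then turn left 48°, forward 5.3 m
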